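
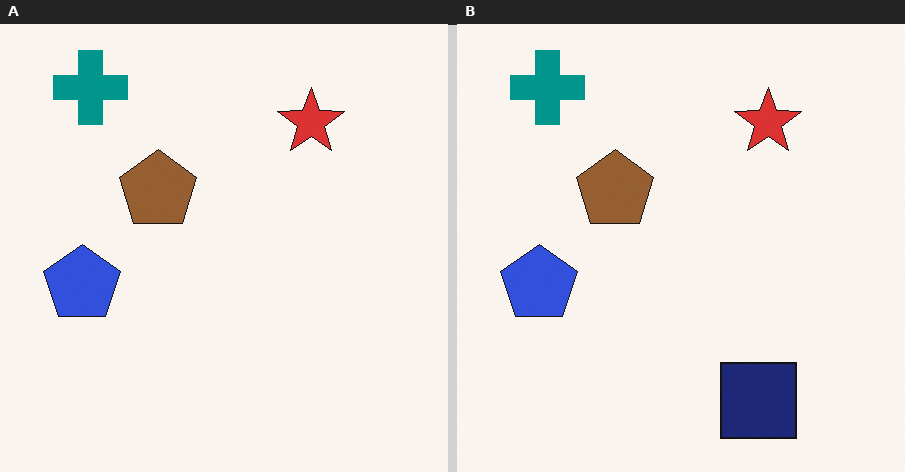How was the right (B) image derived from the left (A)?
The right (B) image is the left (A) overlaid with an additional navy square.

A navy square appears in the right (B) image that is absent from the left (A).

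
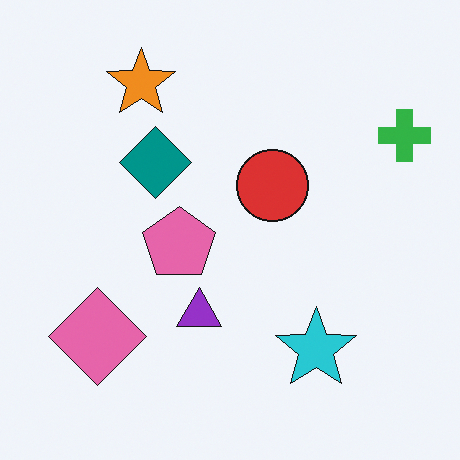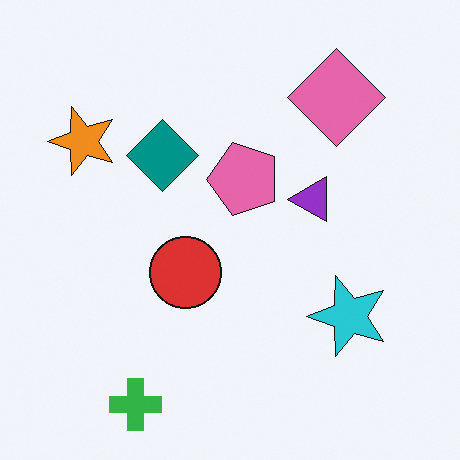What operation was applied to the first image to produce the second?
This is the original image transposed (reflected across the top-left ↔ bottom-right diagonal).

Shapes have swapped their row and column positions — what was in the top-right is now in the bottom-left — a diagonal reflection.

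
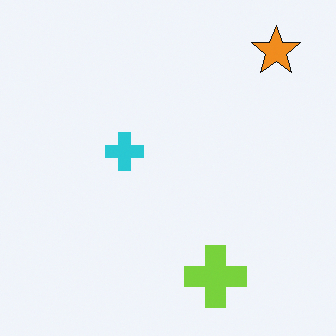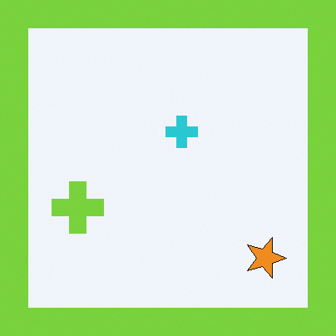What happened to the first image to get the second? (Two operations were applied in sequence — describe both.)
Rotated 90° clockwise, then framed with a lime border.

The orange star sits in the top-right of the first image and the bottom-right of the second — consistent with a whole-image 90° clockwise rotation. A solid lime frame runs around the edge of the second image, with the content slightly shrunk inside it.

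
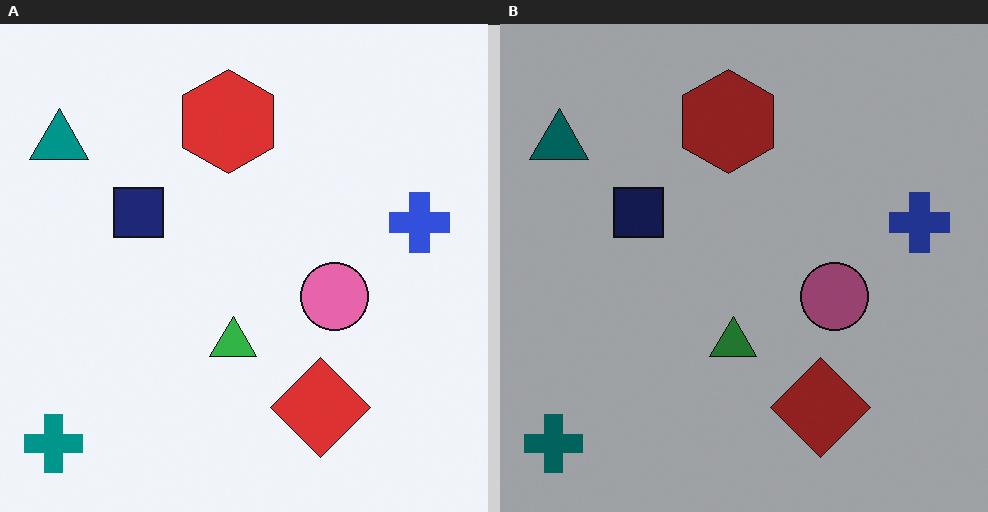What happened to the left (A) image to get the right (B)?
The transformation is: substantially darkened.

Every pixel — background and shapes alike — is uniformly darkened.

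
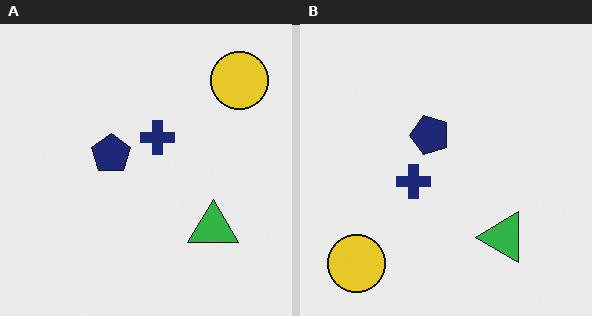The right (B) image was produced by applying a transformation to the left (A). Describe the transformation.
The transformation is: transposed (reflected across the top-left ↔ bottom-right diagonal).

Shapes have swapped their row and column positions — what was in the top-right is now in the bottom-left — a diagonal reflection.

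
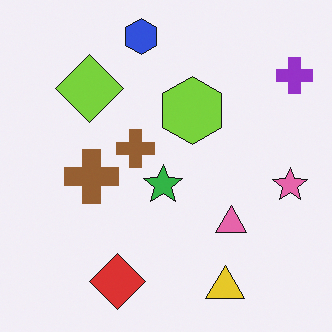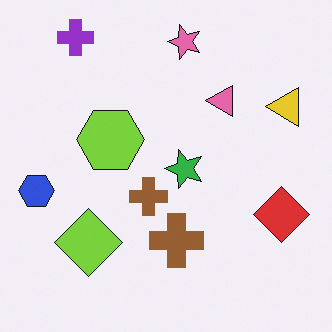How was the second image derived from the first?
Rotated 90° counter-clockwise.

The purple cross sits in the top-right of the first image and the top-left of the second — consistent with a whole-image 90° counter-clockwise rotation.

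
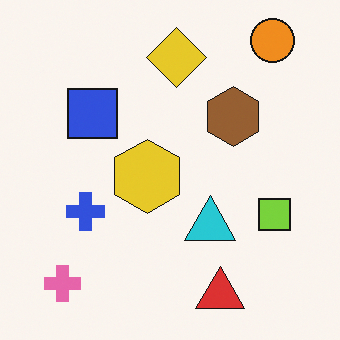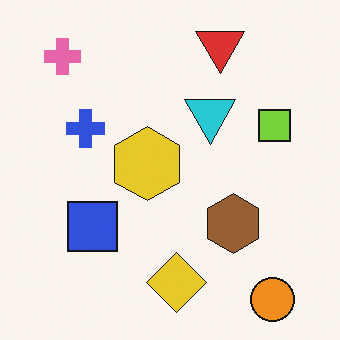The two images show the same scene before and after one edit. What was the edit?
The image was flipped vertically (top ↔ bottom).

The orange circle is in the top-right of the first image and the bottom-right of the second — shapes on opposite sides of the horizontal midline have swapped in a mirror flip.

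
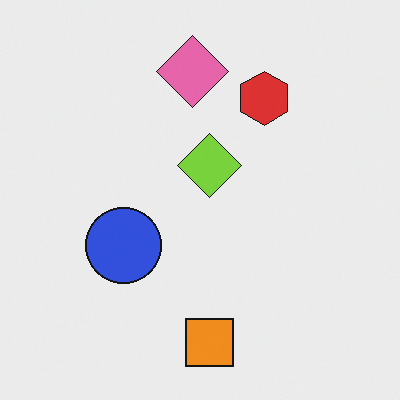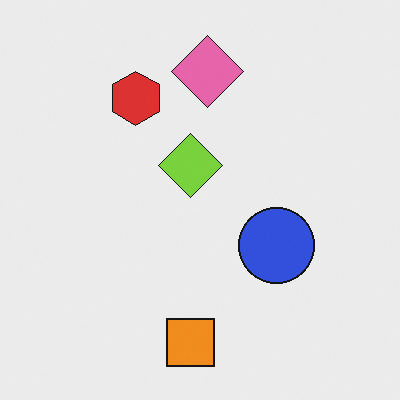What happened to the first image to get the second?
The transformation is: flipped horizontally (left ↔ right).

The blue circle is in the left of the first image and the right of the second — shapes on opposite sides of the vertical midline have swapped in a mirror flip.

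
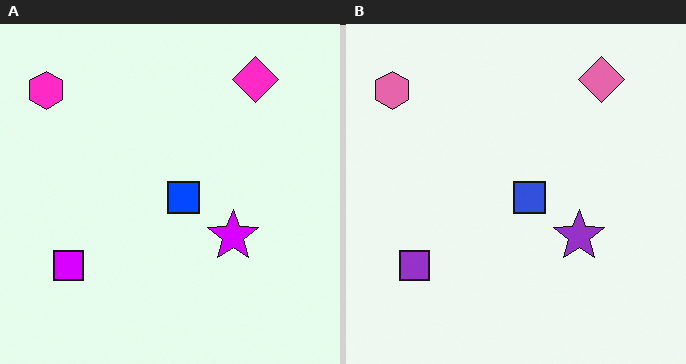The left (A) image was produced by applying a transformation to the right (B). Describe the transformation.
It was made much more vivid (saturation change).

All colors are more vivid — a global saturation change.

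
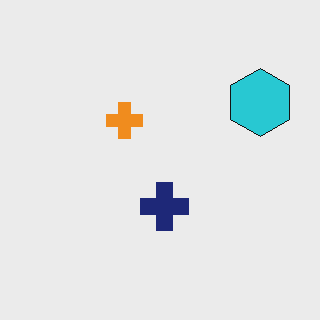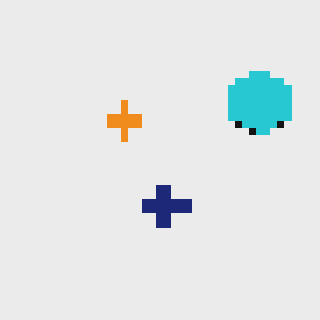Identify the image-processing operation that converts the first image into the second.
It was moderately pixelated.

Shapes are reduced to large square blocks; fine edges and outlines are lost — a downscale-then-upscale (mosaic) effect.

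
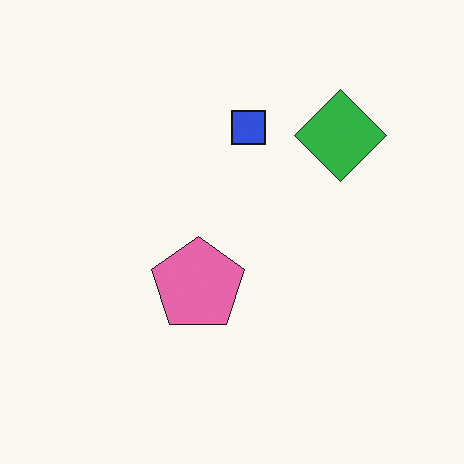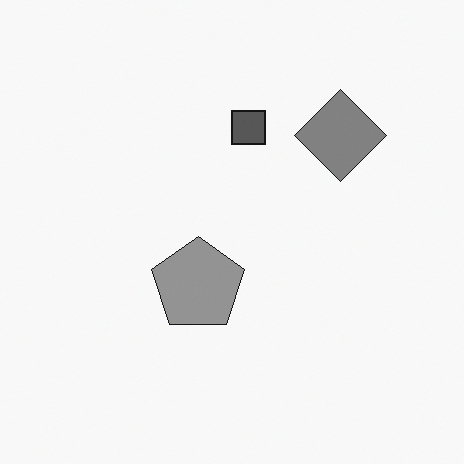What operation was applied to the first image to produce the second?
This is the original image converted to grayscale.

All color is removed — every shape is now a shade of grey.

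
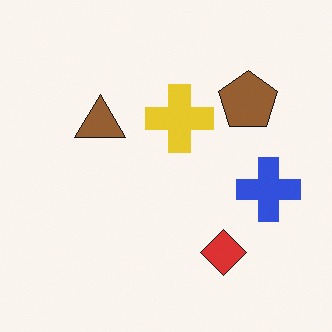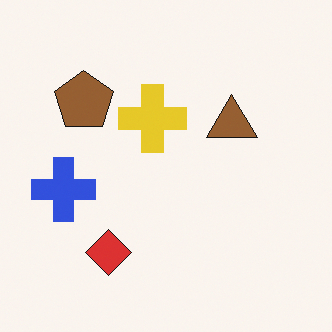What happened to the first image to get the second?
The image was flipped horizontally (left ↔ right).

The blue cross is in the right of the first image and the left of the second — shapes on opposite sides of the vertical midline have swapped in a mirror flip.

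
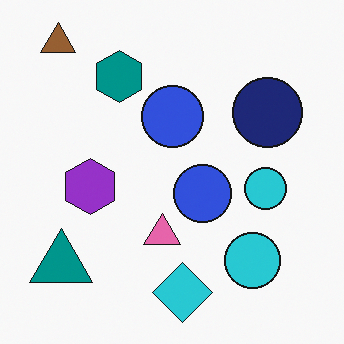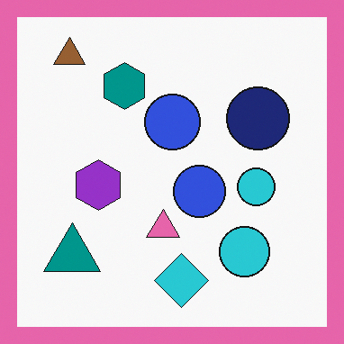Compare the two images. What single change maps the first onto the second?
This is the original image framed with a pink border.

A solid pink frame runs around the edge of the second image, with the content slightly shrunk inside it.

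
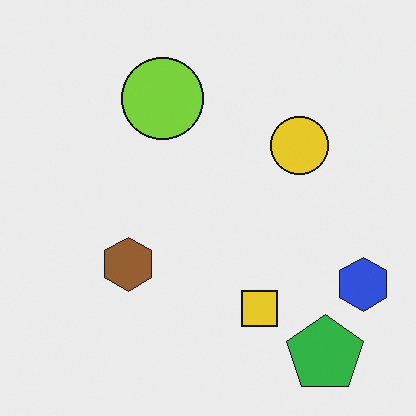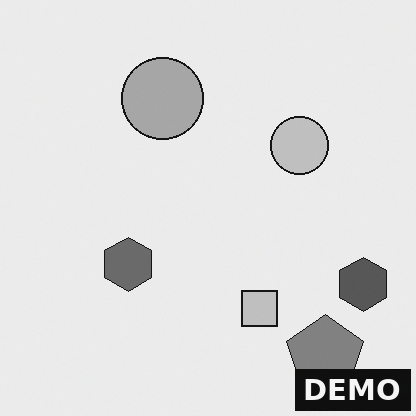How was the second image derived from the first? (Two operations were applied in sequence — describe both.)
The second image is the first converted to grayscale, then watermarked with the text "DEMO" in the lower-right corner.

All color is removed — every shape is now a shade of grey. A dark label reading "DEMO" appears in the lower-right corner.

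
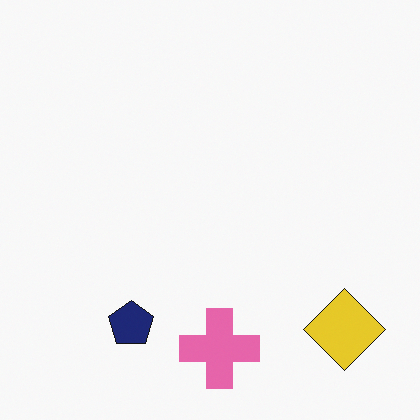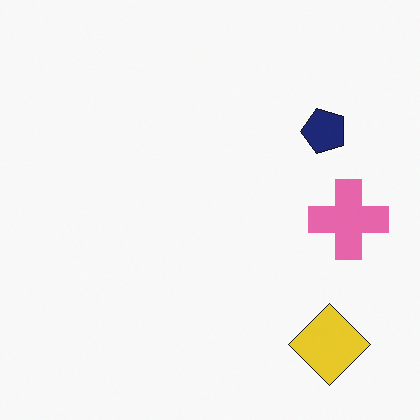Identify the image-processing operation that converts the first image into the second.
Transposed (reflected across the top-left ↔ bottom-right diagonal).

Shapes have swapped their row and column positions — what was in the top-right is now in the bottom-left — a diagonal reflection.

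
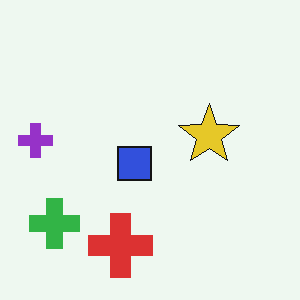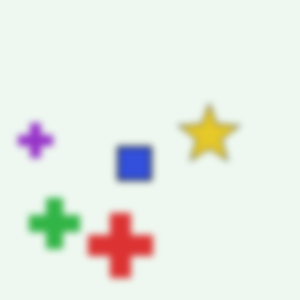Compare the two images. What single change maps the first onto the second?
The second image is the first moderately blurred.

Shape edges and outlines are uniformly softened across the whole image.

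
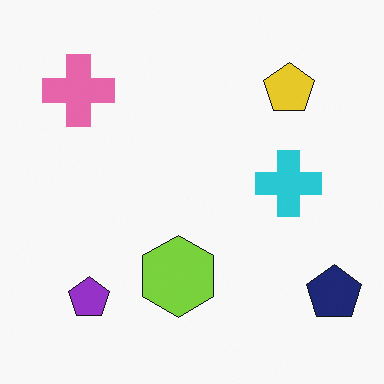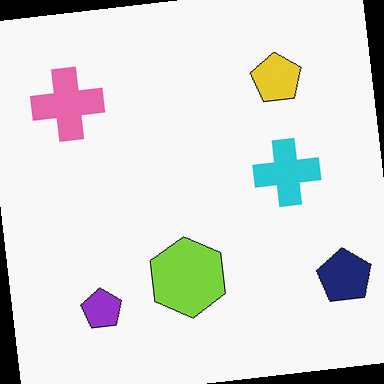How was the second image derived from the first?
This is the original image rotated counter-clockwise by a few degrees.

Every shape is tilted by the same angle and the image corners show triangular fill wedges — a whole-image rotation by a non-right angle.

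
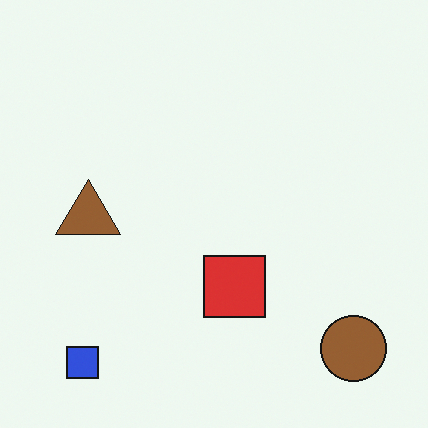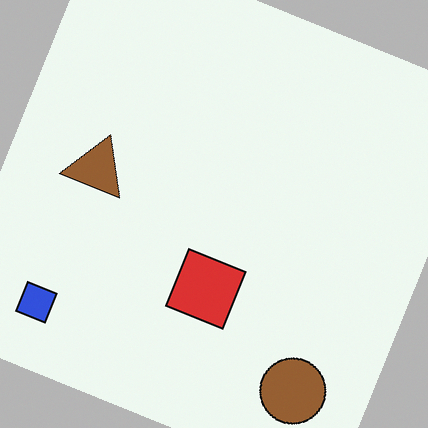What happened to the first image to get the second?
It was rotated clockwise by a clearly visible amount.

Every shape is tilted by the same angle and the image corners show triangular fill wedges — a whole-image rotation by a non-right angle.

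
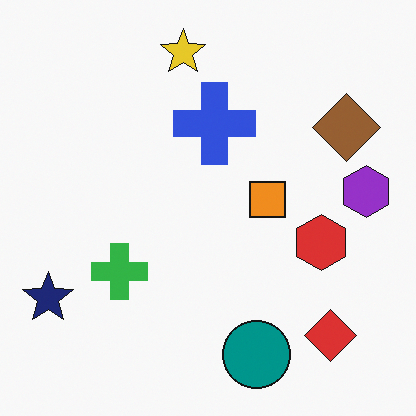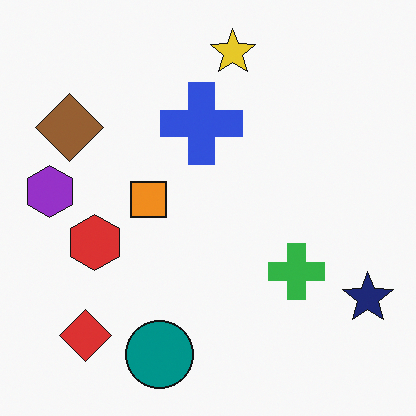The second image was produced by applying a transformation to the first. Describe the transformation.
The second image is the first flipped horizontally (left ↔ right).

The navy star is in the bottom-left of the first image and the bottom-right of the second — shapes on opposite sides of the vertical midline have swapped in a mirror flip.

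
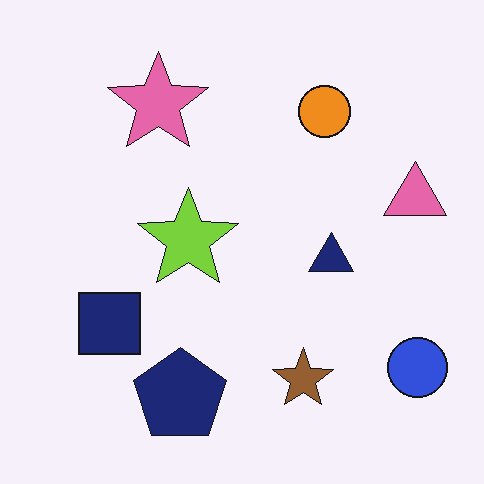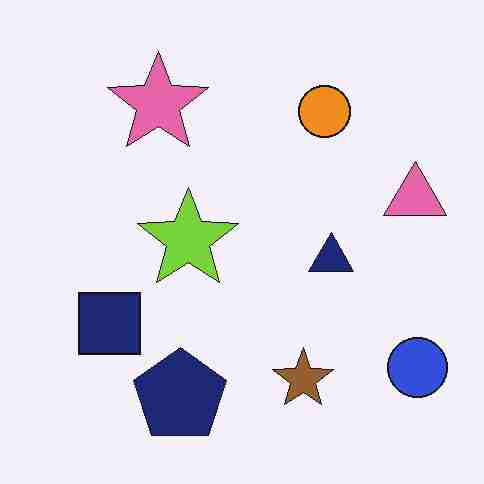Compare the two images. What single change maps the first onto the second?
The transformation is: degraded with heavy JPEG compression.

Blocky 8×8 compression artifacts appear around shape edges and the flat background shows ringing — characteristic JPEG degradation.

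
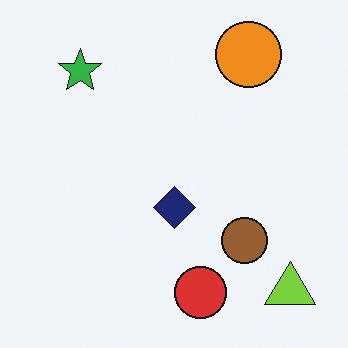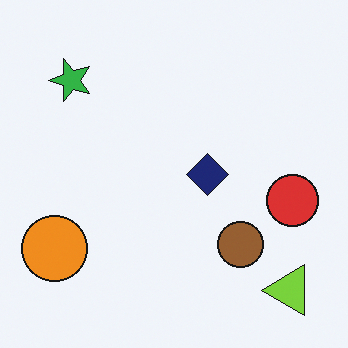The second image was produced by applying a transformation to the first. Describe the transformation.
The second image is the first transposed (reflected across the top-left ↔ bottom-right diagonal).

Shapes have swapped their row and column positions — what was in the top-right is now in the bottom-left — a diagonal reflection.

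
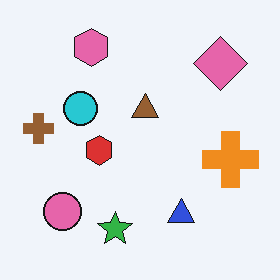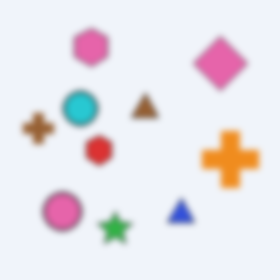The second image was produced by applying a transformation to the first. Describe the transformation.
This is the original image moderately blurred.

Shape edges and outlines are uniformly softened across the whole image.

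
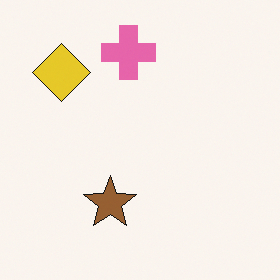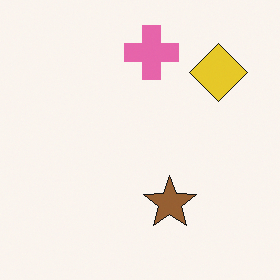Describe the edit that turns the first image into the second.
The image was flipped horizontally (left ↔ right).

The yellow diamond is in the top-left of the first image and the top-right of the second — shapes on opposite sides of the vertical midline have swapped in a mirror flip.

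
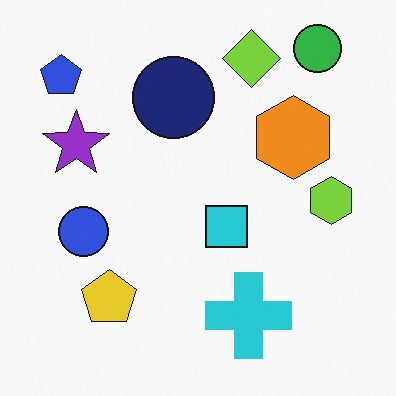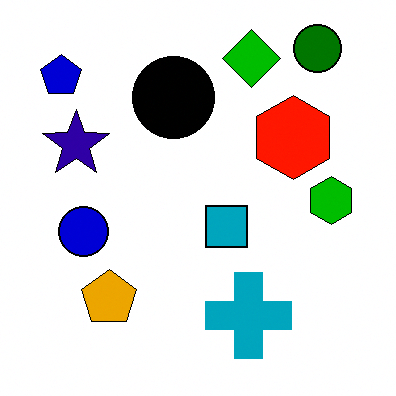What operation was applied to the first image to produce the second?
Boosted in contrast.

Tones are pushed away from mid-grey across the whole image — a global contrast change.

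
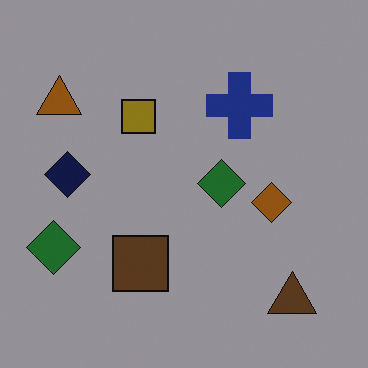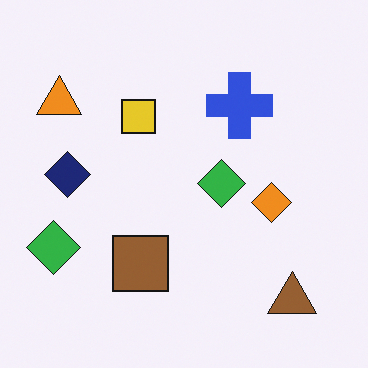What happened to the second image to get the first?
The first image is the second substantially darkened.

Every pixel — background and shapes alike — is uniformly darkened.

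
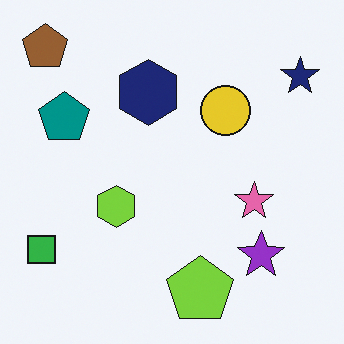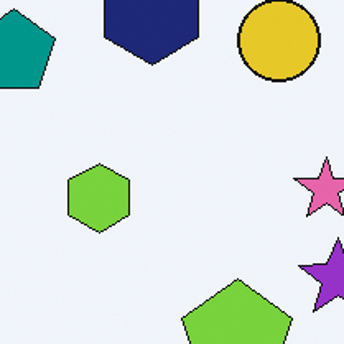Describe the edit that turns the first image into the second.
Cropped tightly and scaled back up.

The visible shapes are larger and the field of view is narrower; shapes near the original edges may be partly or wholly outside the frame — a crop-and-rescale.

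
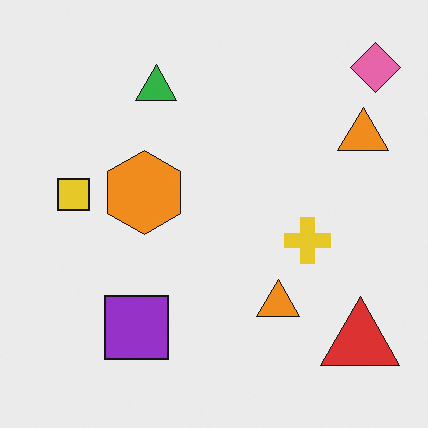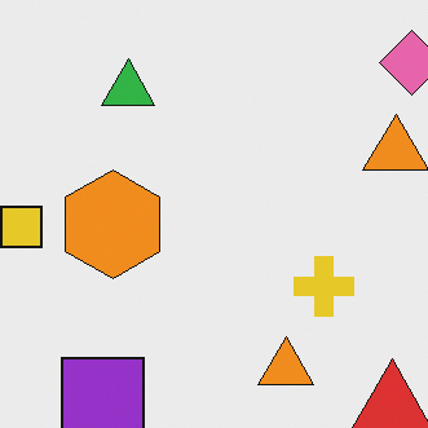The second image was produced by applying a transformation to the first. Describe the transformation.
Cropped slightly and scaled back up.

The visible shapes are larger and the field of view is narrower; shapes near the original edges may be partly or wholly outside the frame — a crop-and-rescale.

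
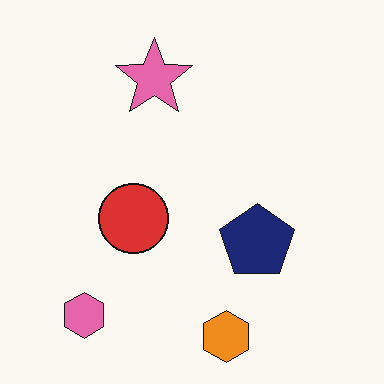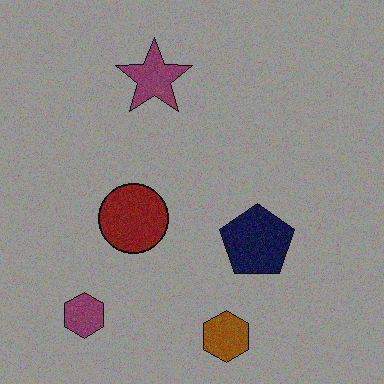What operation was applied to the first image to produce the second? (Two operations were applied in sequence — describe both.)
Degraded with visible gaussian noise, then substantially darkened.

Random speckle covers the whole image, including the flat background. Every pixel — background and shapes alike — is uniformly darkened.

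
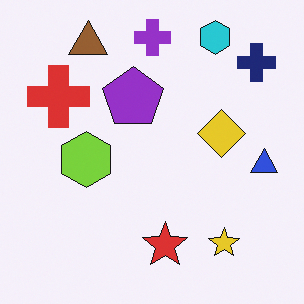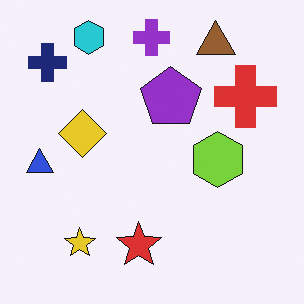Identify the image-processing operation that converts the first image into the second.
It was flipped horizontally (left ↔ right).

The blue triangle is in the right of the first image and the left of the second — shapes on opposite sides of the vertical midline have swapped in a mirror flip.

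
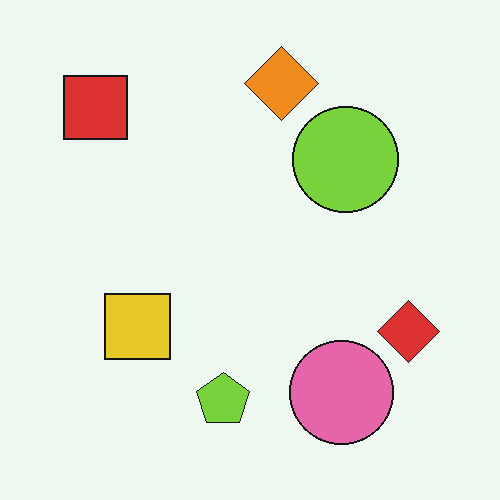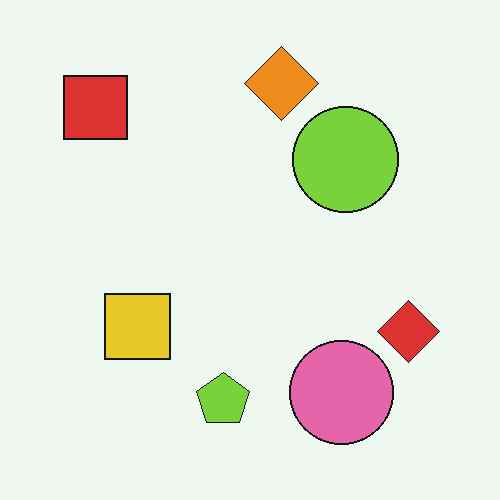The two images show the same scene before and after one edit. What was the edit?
It was JPEG-compressed with visible artifacts.

Blocky 8×8 compression artifacts appear around shape edges and the flat background shows ringing — characteristic JPEG degradation.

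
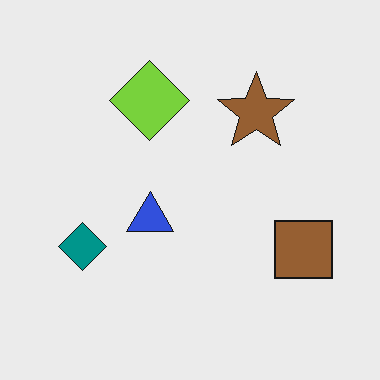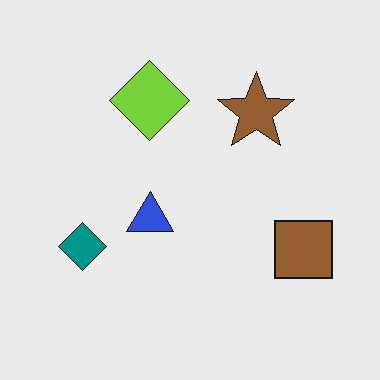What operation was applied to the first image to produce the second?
The transformation is: JPEG-compressed with visible artifacts.

Blocky 8×8 compression artifacts appear around shape edges and the flat background shows ringing — characteristic JPEG degradation.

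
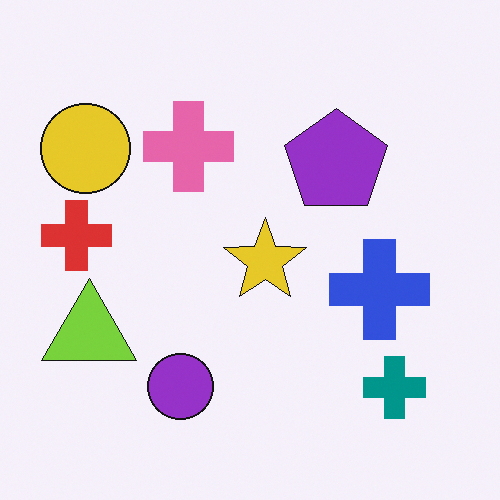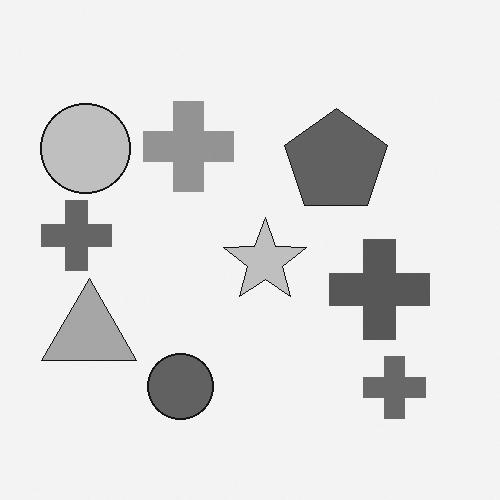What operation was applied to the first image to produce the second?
This is the original image converted to grayscale.

All color is removed — every shape is now a shade of grey.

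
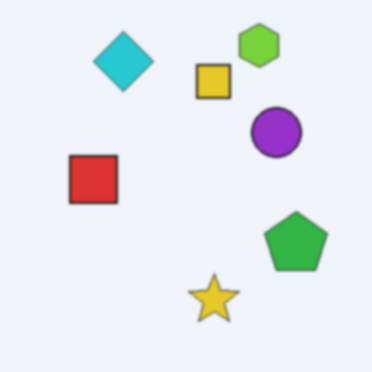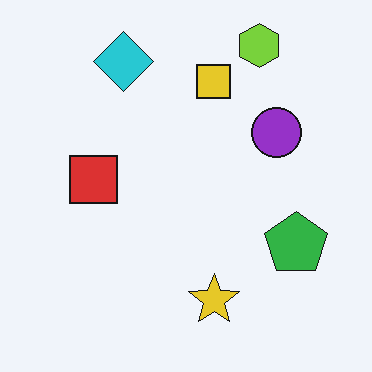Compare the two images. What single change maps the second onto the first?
Lightly blurred.

Shape edges and outlines are uniformly softened across the whole image.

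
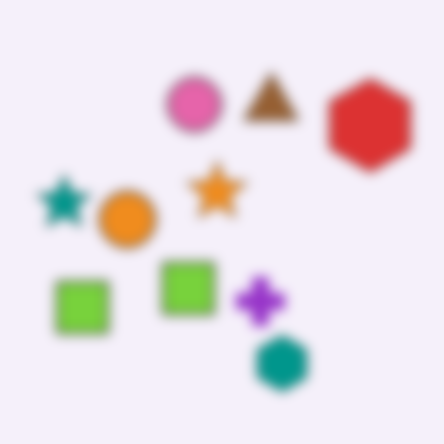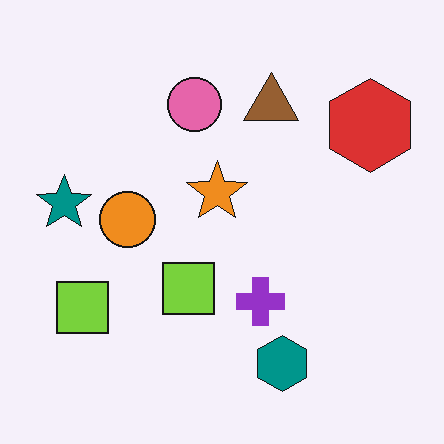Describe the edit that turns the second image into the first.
It was strongly gaussian-blurred.

Shape edges and outlines are uniformly softened across the whole image.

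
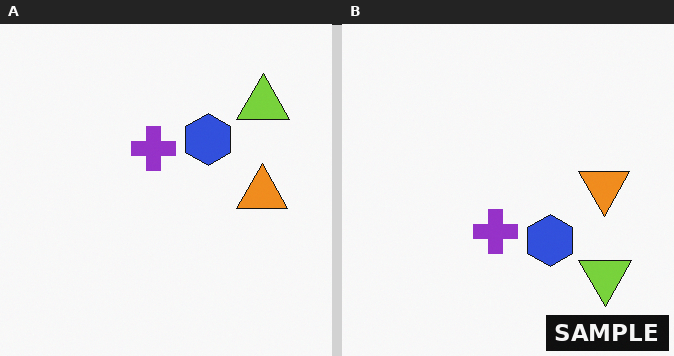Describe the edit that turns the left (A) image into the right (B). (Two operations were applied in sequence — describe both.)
The right (B) image is the left (A) flipped vertically (top ↔ bottom), then watermarked with the text "SAMPLE" in the lower-right corner.

The lime triangle is in the top-right of the left (A) image and the bottom-right of the right (B) — shapes on opposite sides of the horizontal midline have swapped in a mirror flip. A dark label reading "SAMPLE" appears in the lower-right corner.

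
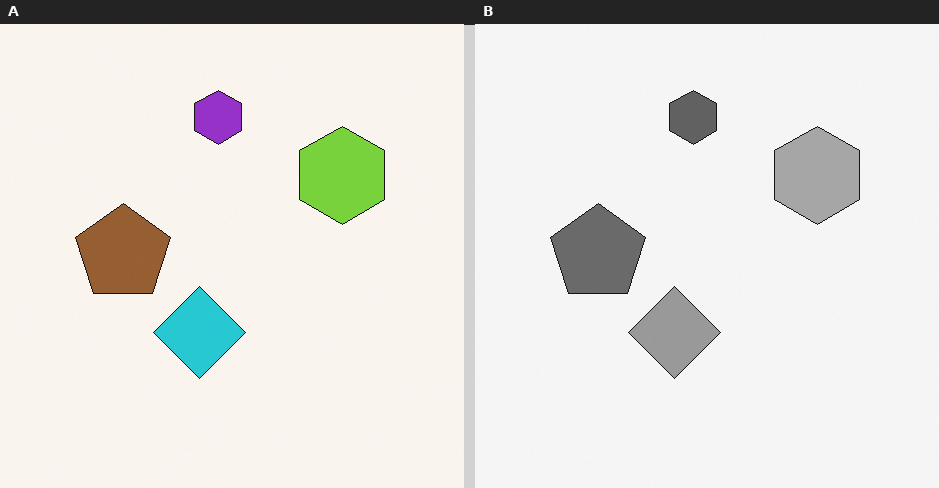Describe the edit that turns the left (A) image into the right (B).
The transformation is: converted to grayscale.

All color is removed — every shape is now a shade of grey.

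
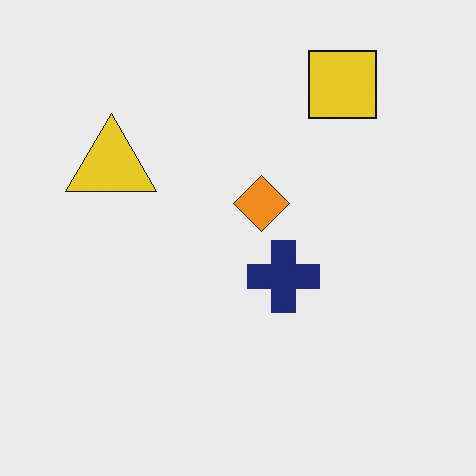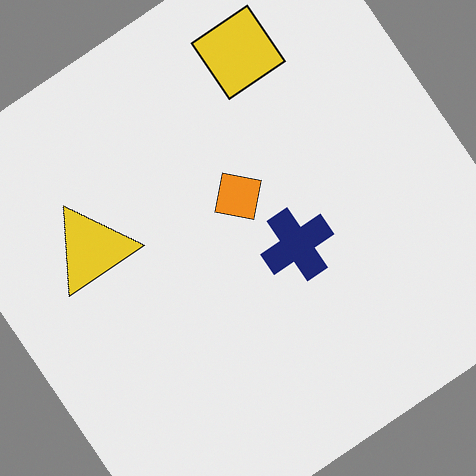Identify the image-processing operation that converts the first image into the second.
The second image is the first rotated counter-clockwise by a large amount — several tens of degrees.

Every shape is tilted by the same angle and the image corners show triangular fill wedges — a whole-image rotation by a non-right angle.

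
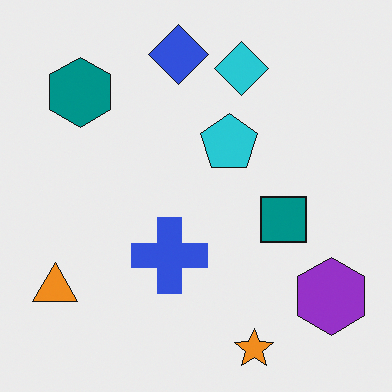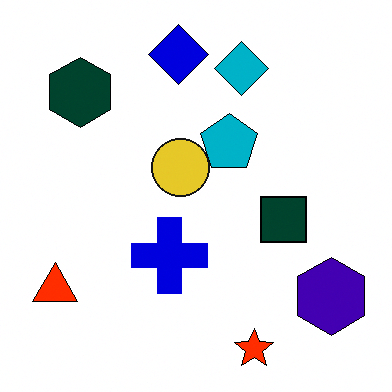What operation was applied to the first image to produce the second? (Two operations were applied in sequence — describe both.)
The image was boosted in contrast, then overlaid with an additional yellow circle.

Tones are pushed away from mid-grey across the whole image — a global contrast change. A yellow circle appears in the second image that is absent from the first.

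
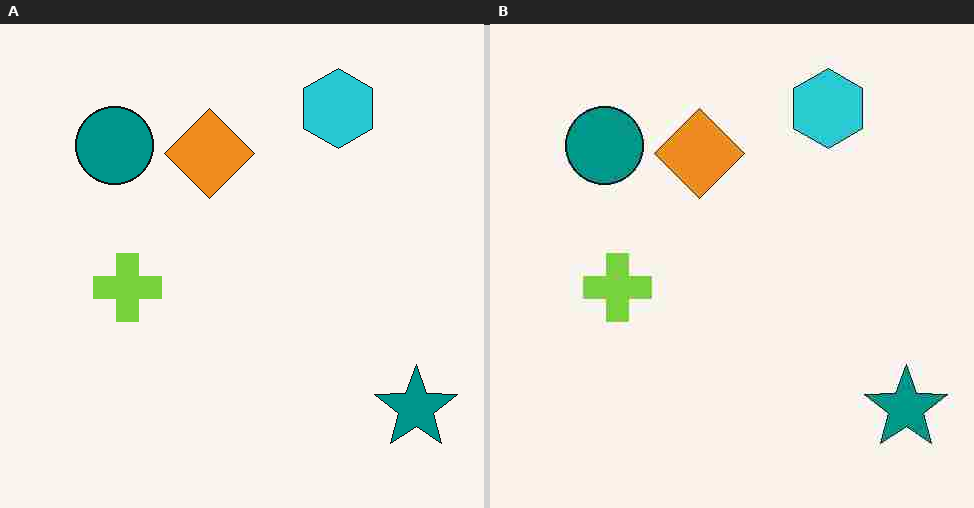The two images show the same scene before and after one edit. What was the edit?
The image was degraded with heavy JPEG compression.

Blocky 8×8 compression artifacts appear around shape edges and the flat background shows ringing — characteristic JPEG degradation.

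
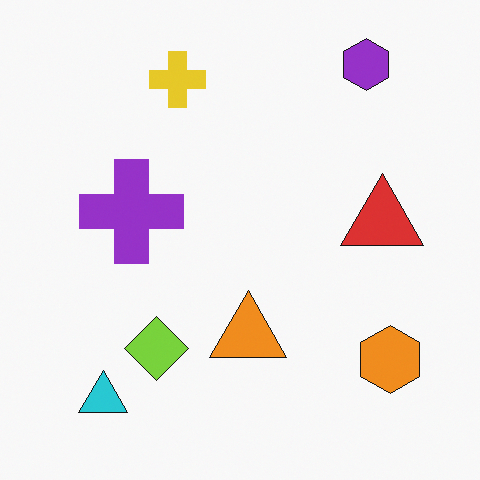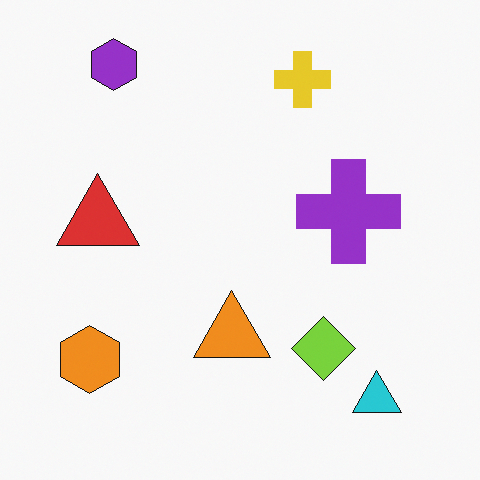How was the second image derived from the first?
The second image is the first flipped horizontally (left ↔ right).

The orange hexagon is in the bottom-right of the first image and the bottom-left of the second — shapes on opposite sides of the vertical midline have swapped in a mirror flip.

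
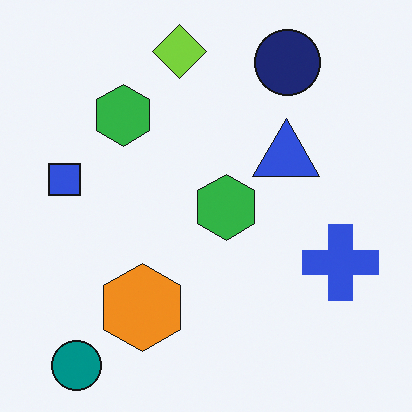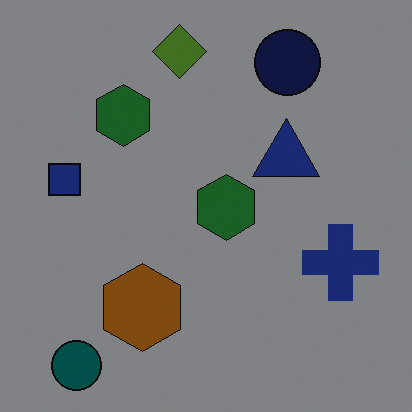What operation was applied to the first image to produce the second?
The transformation is: substantially darkened.

Every pixel — background and shapes alike — is uniformly darkened.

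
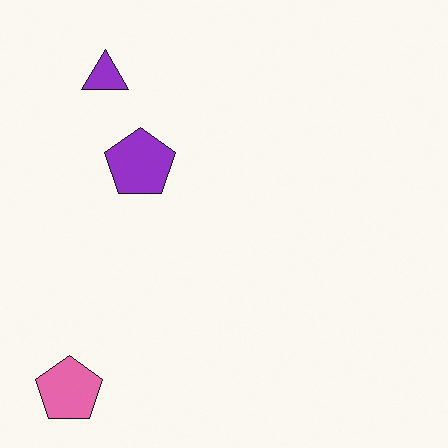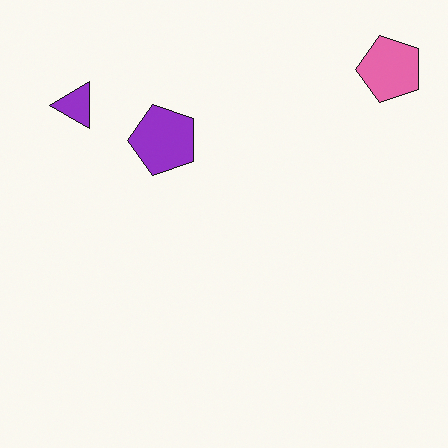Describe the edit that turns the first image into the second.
Transposed (reflected across the top-left ↔ bottom-right diagonal).

Shapes have swapped their row and column positions — what was in the top-right is now in the bottom-left — a diagonal reflection.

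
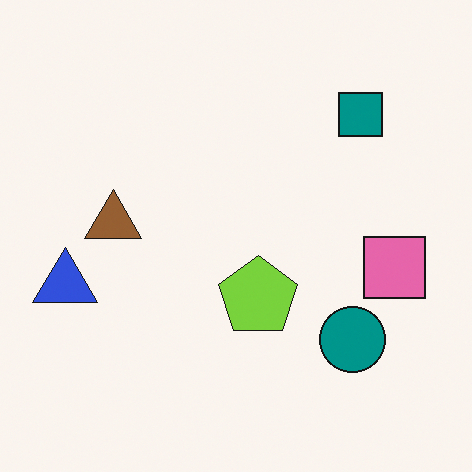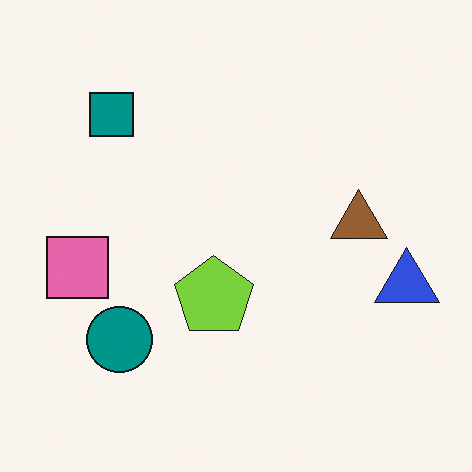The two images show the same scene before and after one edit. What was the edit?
It was flipped horizontally (left ↔ right).

The blue triangle is in the left of the first image and the right of the second — shapes on opposite sides of the vertical midline have swapped in a mirror flip.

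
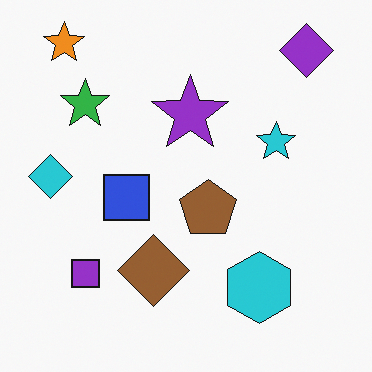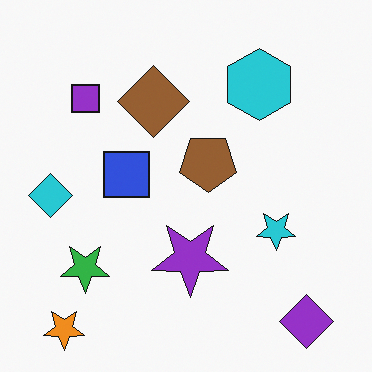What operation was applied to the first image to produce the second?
Flipped vertically (top ↔ bottom).

The orange star is in the top-left of the first image and the bottom-left of the second — shapes on opposite sides of the horizontal midline have swapped in a mirror flip.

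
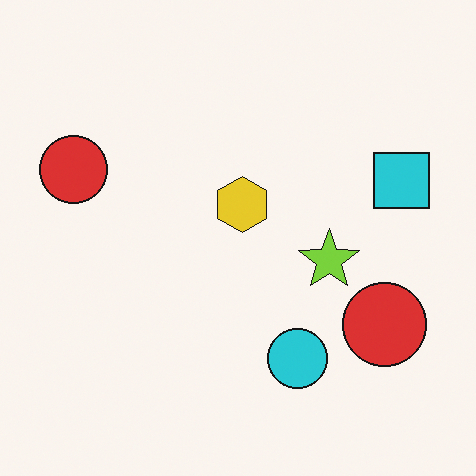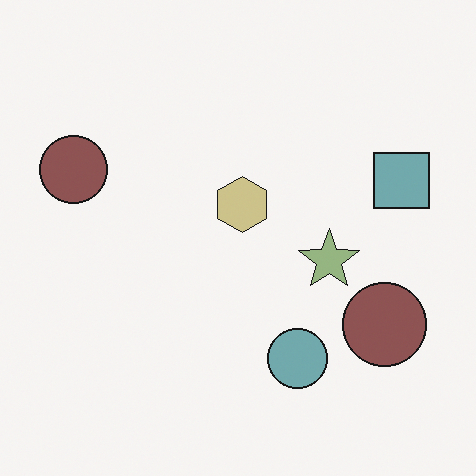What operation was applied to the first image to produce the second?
The image was made much more muted (saturation change).

All colors are more muted and greyish — a global saturation change.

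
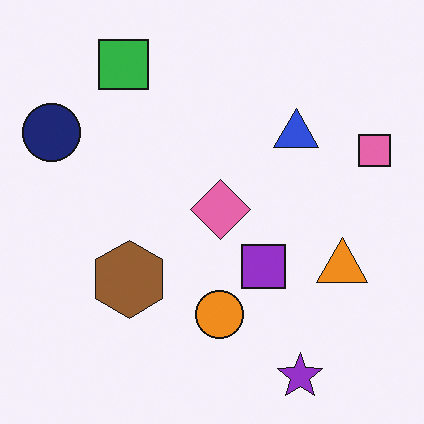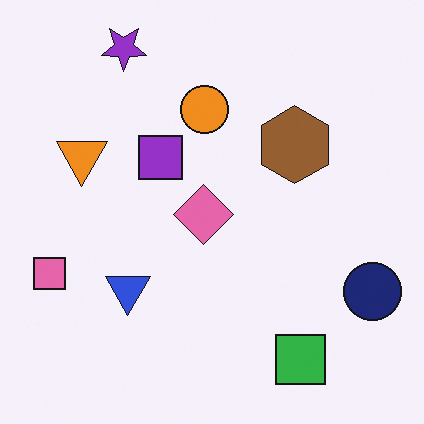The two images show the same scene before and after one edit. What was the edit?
This is the original image rotated 180°.

The purple star sits in the bottom-right of the first image and the top-left of the second — consistent with a whole-image 180° rotation.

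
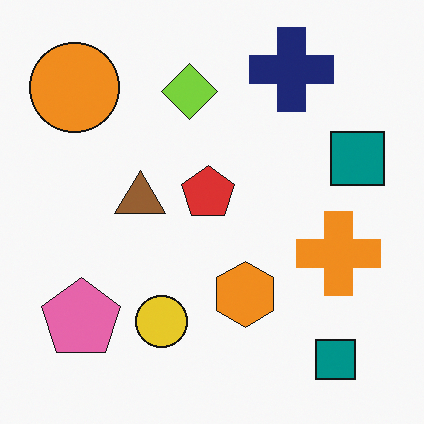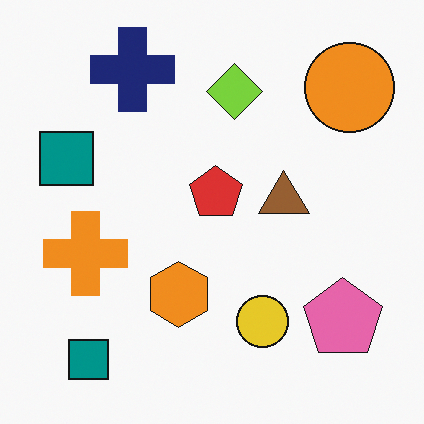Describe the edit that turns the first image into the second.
The second image is the first flipped horizontally (left ↔ right).

The orange circle is in the top-left of the first image and the top-right of the second — shapes on opposite sides of the vertical midline have swapped in a mirror flip.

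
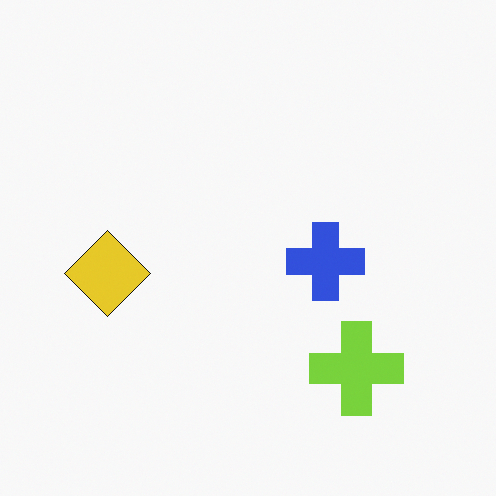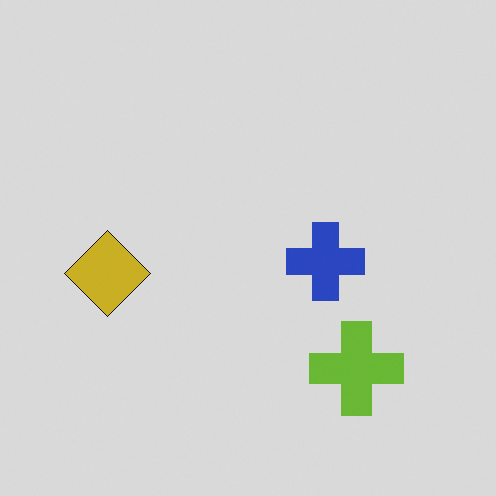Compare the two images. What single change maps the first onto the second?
It was darkened a little.

Every pixel — background and shapes alike — is uniformly darkened.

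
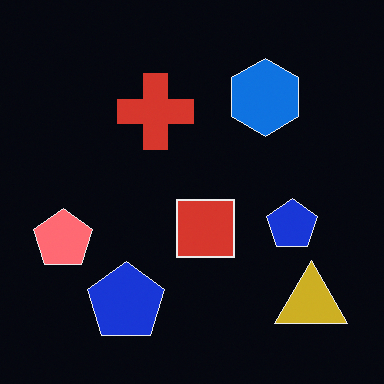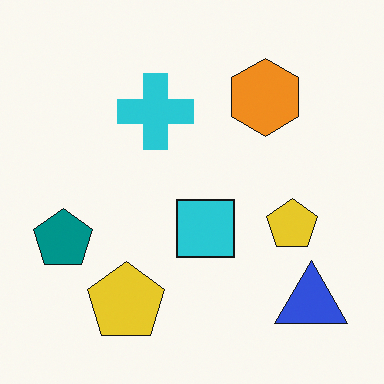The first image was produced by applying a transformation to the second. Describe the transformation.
It was color-inverted (negative).

The light background has become dark and every shape's color is its complement — a photographic negative.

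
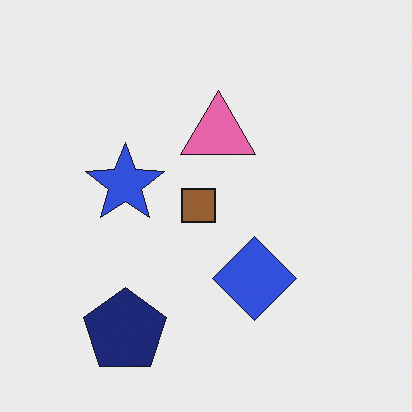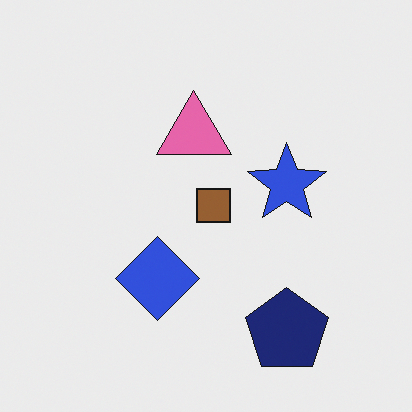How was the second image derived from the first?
Flipped horizontally (left ↔ right).

The navy pentagon is in the bottom-left of the first image and the bottom-right of the second — shapes on opposite sides of the vertical midline have swapped in a mirror flip.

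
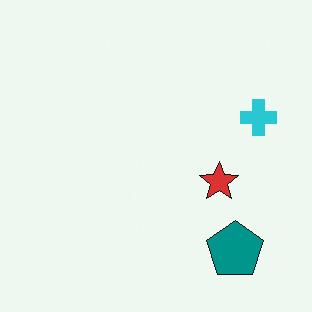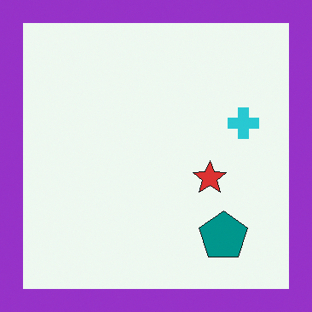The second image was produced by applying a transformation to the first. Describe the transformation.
The image was framed with a purple border.

A solid purple frame runs around the edge of the second image, with the content slightly shrunk inside it.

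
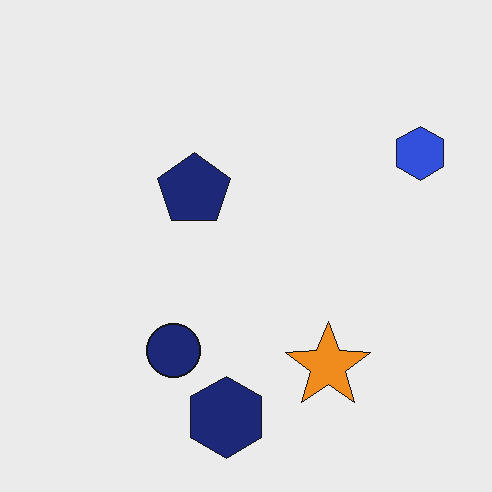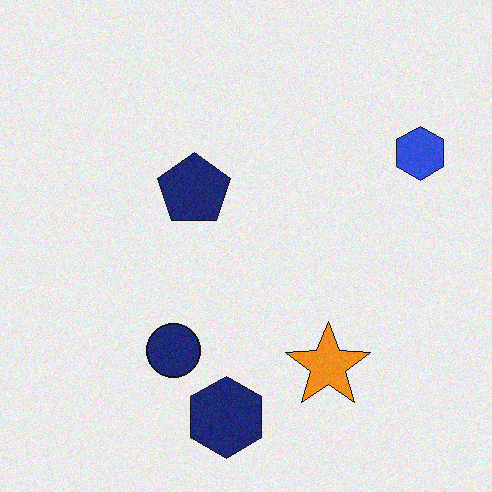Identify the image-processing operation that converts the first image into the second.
The image was degraded with a light layer of grain.

Random speckle covers the whole image, including the flat background.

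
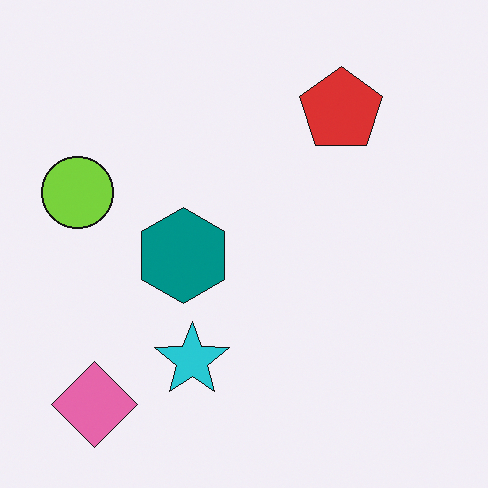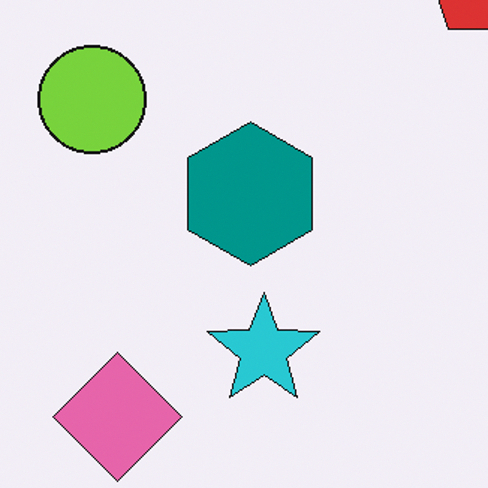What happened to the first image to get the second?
The image was cropped slightly and scaled back up.

The visible shapes are larger and the field of view is narrower; shapes near the original edges may be partly or wholly outside the frame — a crop-and-rescale.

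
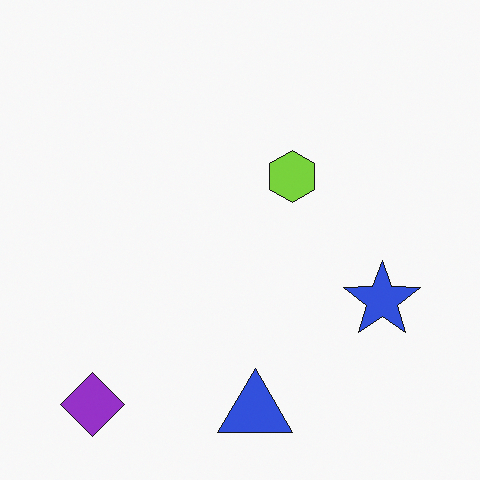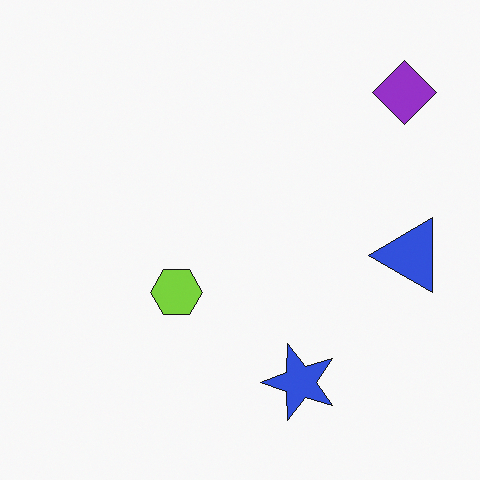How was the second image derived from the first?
It was transposed (reflected across the top-left ↔ bottom-right diagonal).

Shapes have swapped their row and column positions — what was in the top-right is now in the bottom-left — a diagonal reflection.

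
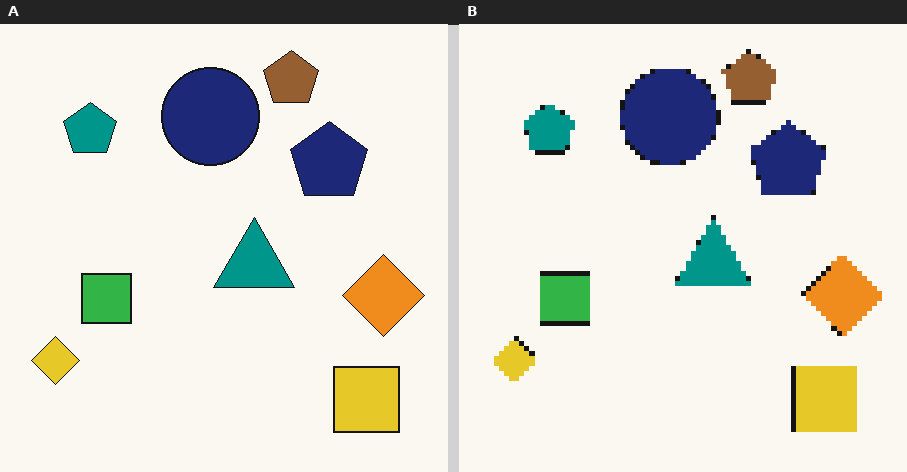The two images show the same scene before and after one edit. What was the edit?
This is the original image mildly pixelated.

Shapes are reduced to large square blocks; fine edges and outlines are lost — a downscale-then-upscale (mosaic) effect.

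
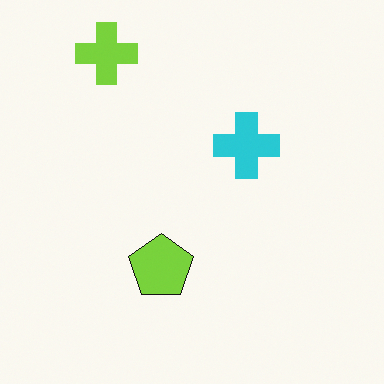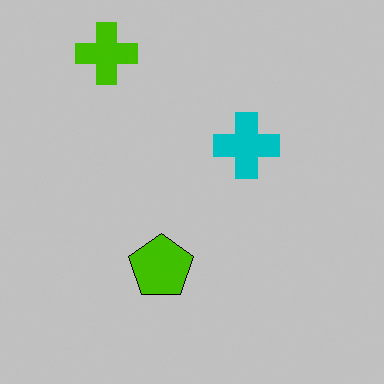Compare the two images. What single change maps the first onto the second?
The second image is the first aggressively posterized.

Each flat color has snapped to a coarser quantized level — most visibly, the near-white background has dropped to a flat grey.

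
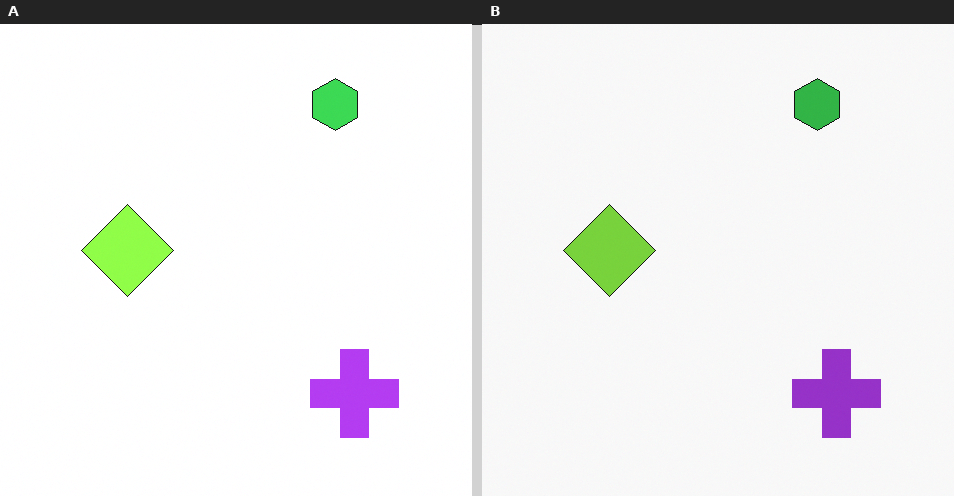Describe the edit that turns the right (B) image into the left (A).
The transformation is: slightly brightened.

Every pixel — background and shapes alike — is uniformly brightened.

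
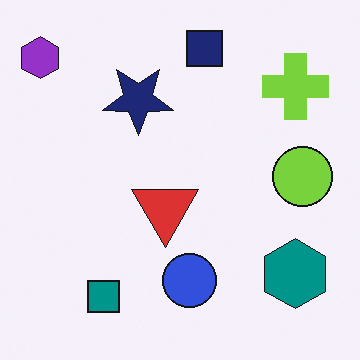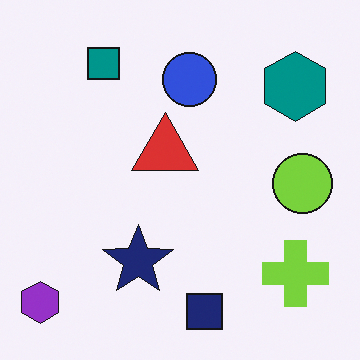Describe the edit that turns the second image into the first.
The transformation is: flipped vertically (top ↔ bottom).

The navy square is in the bottom of the second image and the top of the first — shapes on opposite sides of the horizontal midline have swapped in a mirror flip.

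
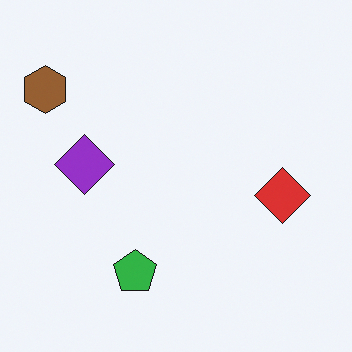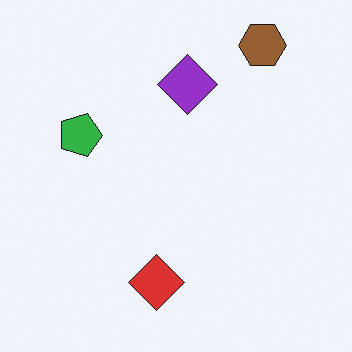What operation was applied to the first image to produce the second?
This is the original image rotated 90° clockwise.

The brown hexagon sits in the top-left of the first image and the top-right of the second — consistent with a whole-image 90° clockwise rotation.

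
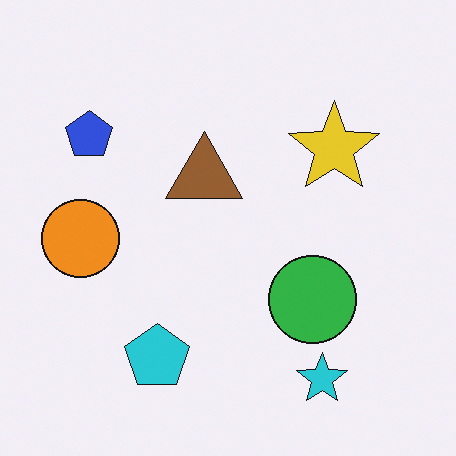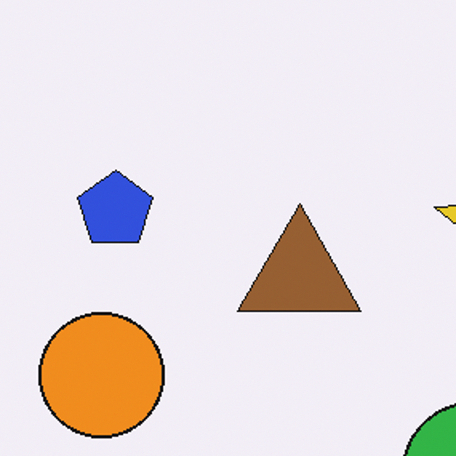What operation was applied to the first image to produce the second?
This is the original image cropped to a modestly smaller region and rescaled.

The visible shapes are larger and the field of view is narrower; shapes near the original edges may be partly or wholly outside the frame — a crop-and-rescale.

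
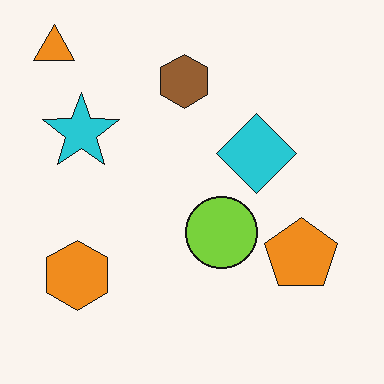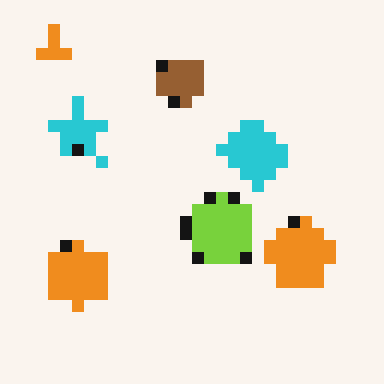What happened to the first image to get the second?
This is the original image coarsely pixelated.

Shapes are reduced to large square blocks; fine edges and outlines are lost — a downscale-then-upscale (mosaic) effect.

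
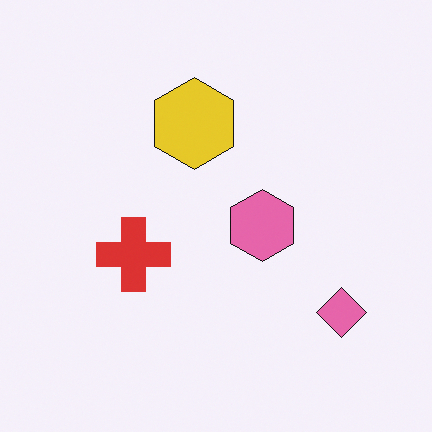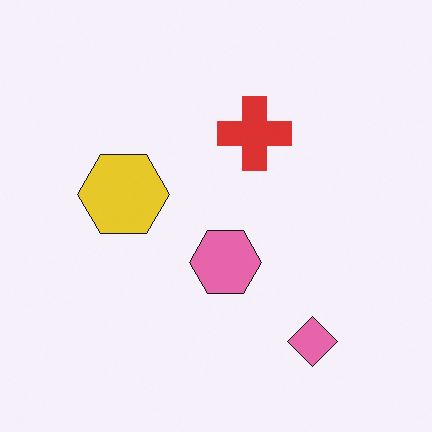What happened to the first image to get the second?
The image was transposed (reflected across the top-left ↔ bottom-right diagonal).

Shapes have swapped their row and column positions — what was in the top-right is now in the bottom-left — a diagonal reflection.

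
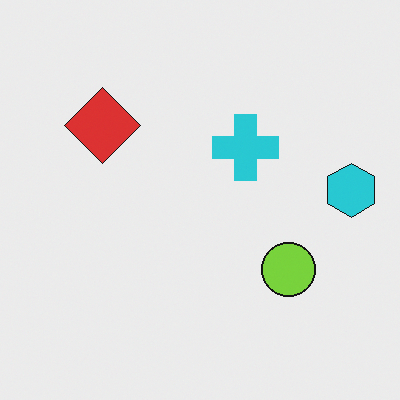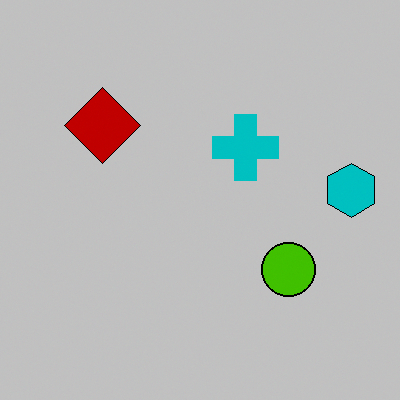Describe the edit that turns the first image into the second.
The image was heavily posterized to just a handful of flat colors.

Each flat color has snapped to a coarser quantized level — most visibly, the near-white background has dropped to a flat grey.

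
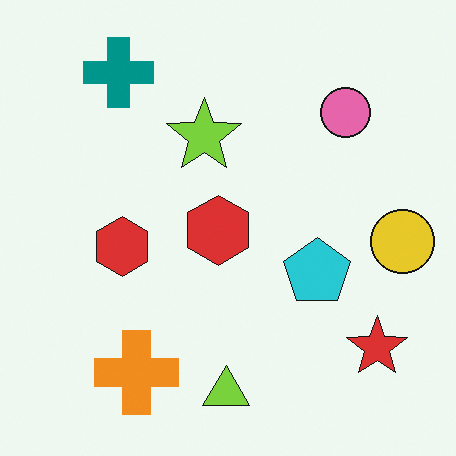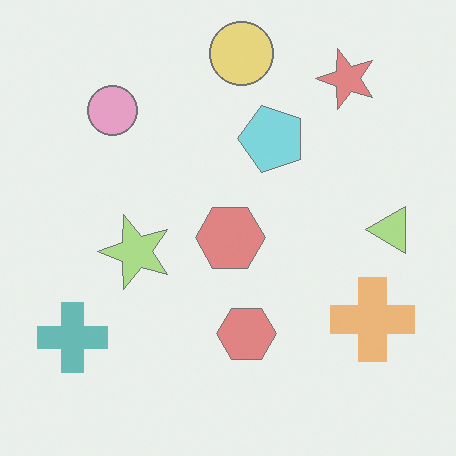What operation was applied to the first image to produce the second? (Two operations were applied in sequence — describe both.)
Washed out (contrast reduced), then rotated 90° counter-clockwise.

Tones are pushed toward mid-grey across the whole image — a global contrast change. The teal cross sits in the top-left of the first image and the bottom-left of the second — consistent with a whole-image 90° counter-clockwise rotation.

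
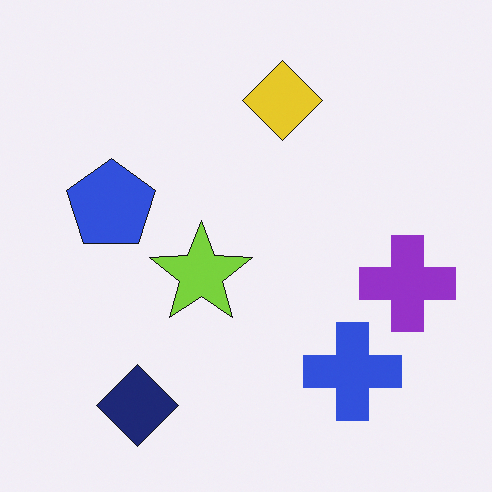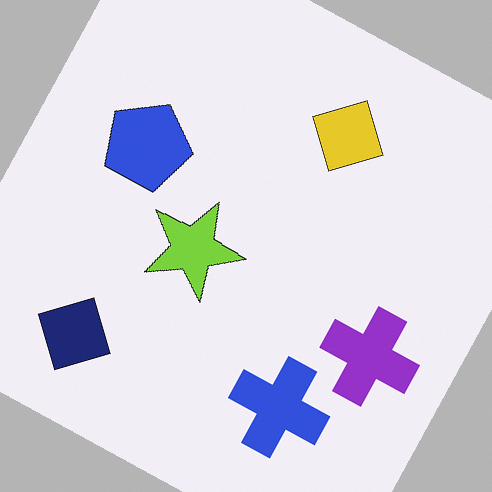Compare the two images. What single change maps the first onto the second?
The transformation is: rotated clockwise by a moderate amount.

Every shape is tilted by the same angle and the image corners show triangular fill wedges — a whole-image rotation by a non-right angle.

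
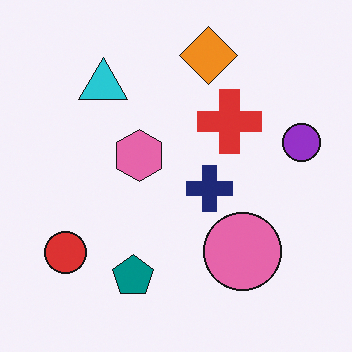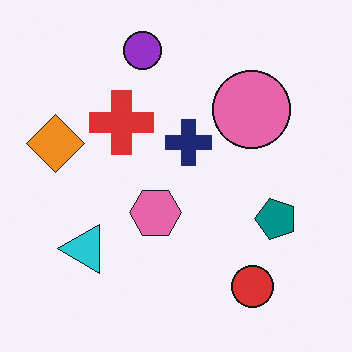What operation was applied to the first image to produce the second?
The transformation is: rotated 90° counter-clockwise.

The red circle sits in the bottom-left of the first image and the bottom-right of the second — consistent with a whole-image 90° counter-clockwise rotation.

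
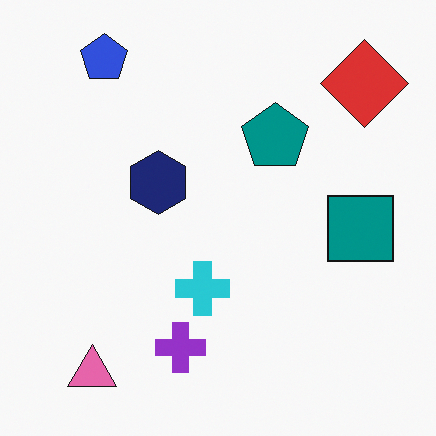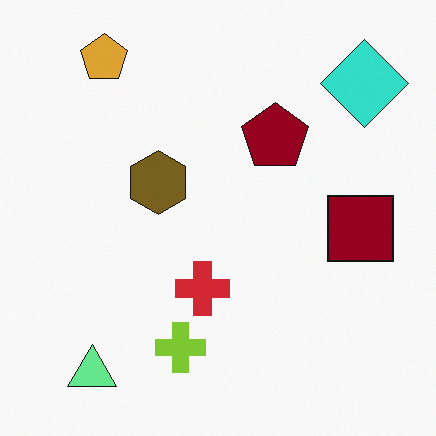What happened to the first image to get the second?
This is the original image hue-shifted through roughly half the color wheel.

Every shape's color has rotated by the same amount around the hue wheel — a uniform hue shift.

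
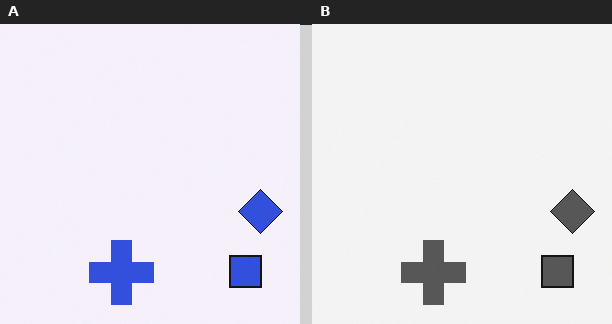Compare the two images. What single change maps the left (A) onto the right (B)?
Converted to grayscale.

All color is removed — every shape is now a shade of grey.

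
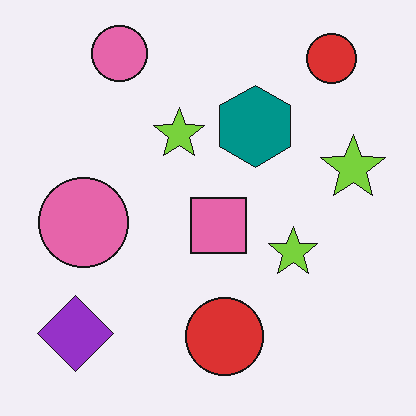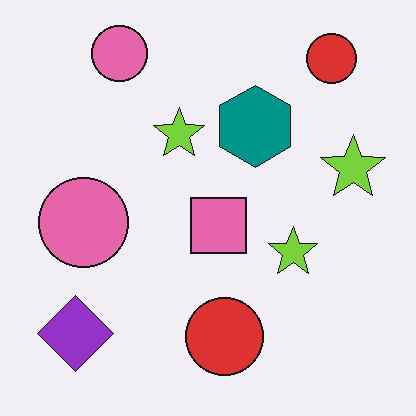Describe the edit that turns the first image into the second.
The second image is the first JPEG-compressed with visible artifacts.

Blocky 8×8 compression artifacts appear around shape edges and the flat background shows ringing — characteristic JPEG degradation.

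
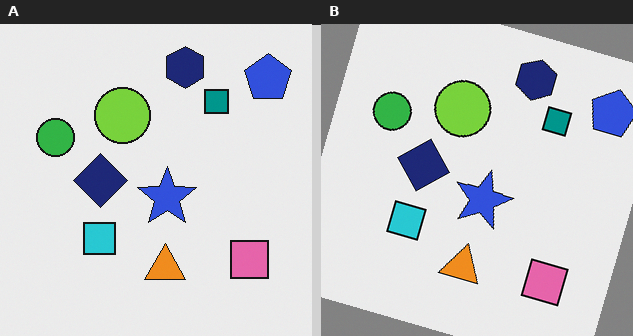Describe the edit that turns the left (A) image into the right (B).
It was rotated clockwise by a moderate amount.

Every shape is tilted by the same angle and the image corners show triangular fill wedges — a whole-image rotation by a non-right angle.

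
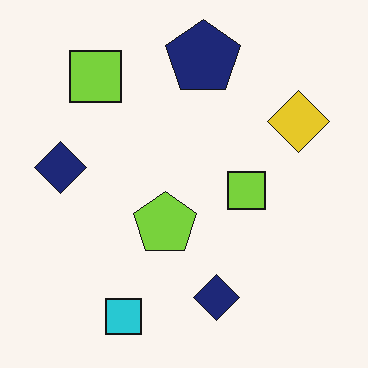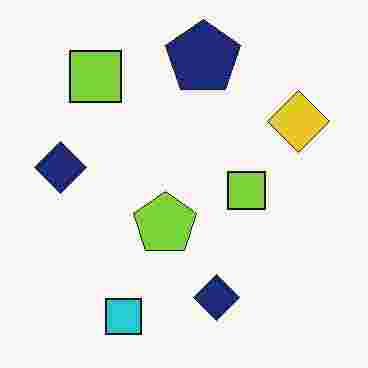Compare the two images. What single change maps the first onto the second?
The transformation is: degraded with heavy JPEG compression.

Blocky 8×8 compression artifacts appear around shape edges and the flat background shows ringing — characteristic JPEG degradation.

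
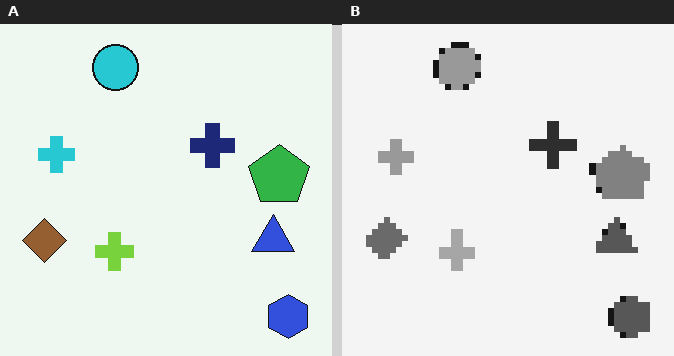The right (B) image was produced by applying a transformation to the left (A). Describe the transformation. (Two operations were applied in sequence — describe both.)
The right (B) image is the left (A) converted to grayscale, then pixelated into visible square blocks.

All color is removed — every shape is now a shade of grey. Shapes are reduced to large square blocks; fine edges and outlines are lost — a downscale-then-upscale (mosaic) effect.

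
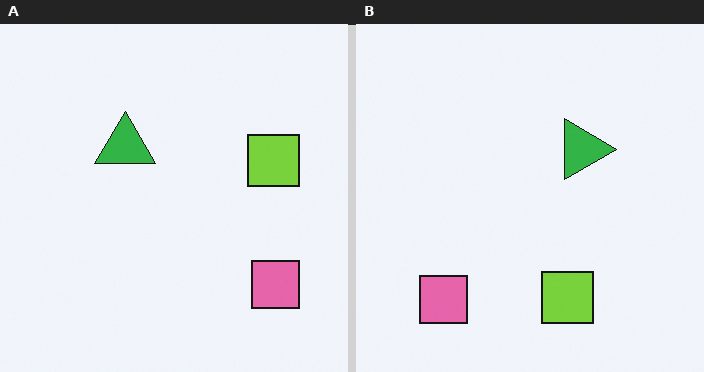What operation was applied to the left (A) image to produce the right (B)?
This is the original image rotated 90° clockwise.

The pink square sits in the bottom-right of the left (A) image and the bottom-left of the right (B) — consistent with a whole-image 90° clockwise rotation.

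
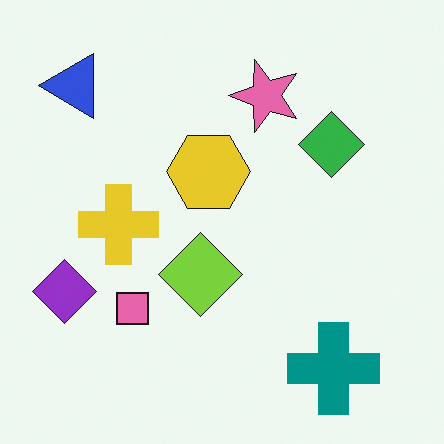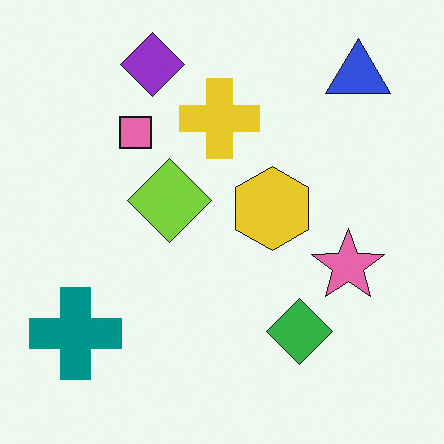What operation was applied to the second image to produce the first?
The image was rotated 90° counter-clockwise.

The blue triangle sits in the top-right of the second image and the top-left of the first — consistent with a whole-image 90° counter-clockwise rotation.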